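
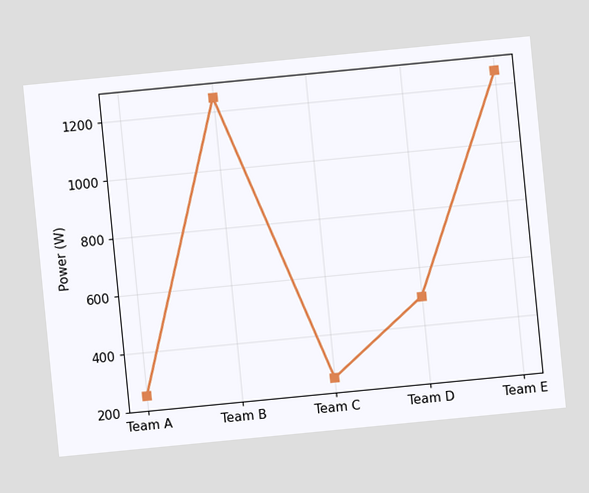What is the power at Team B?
1250W

The chart is tilted about 6° counter-clockwise. At Team B, the line is at 1250W.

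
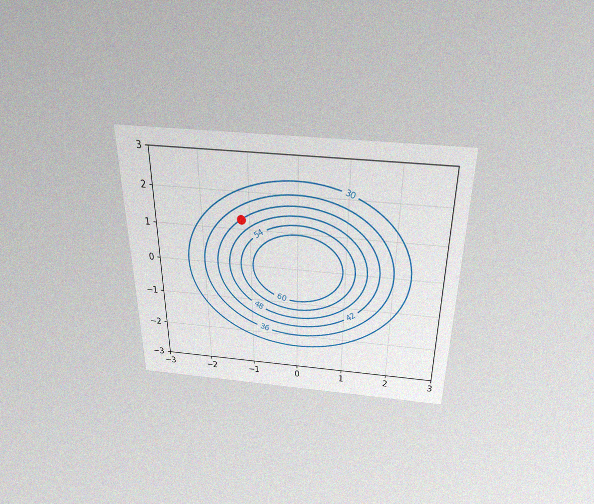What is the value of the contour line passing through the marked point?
The chart is viewed slightly from above, with some photo noise. The marked point sits on the contour labelled 42.

42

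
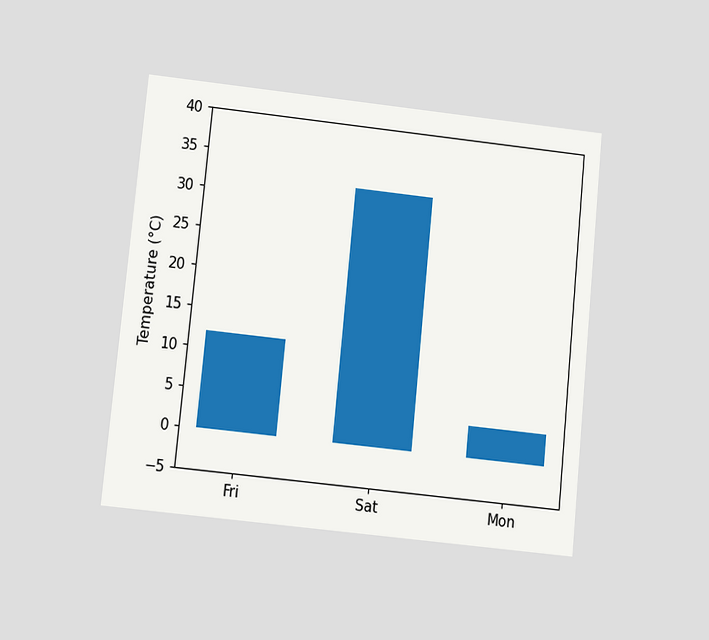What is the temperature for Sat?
The chart is tilted about 6° clockwise and viewed at a slight angle. Reading along the chart's y-axis, the Sat bar reaches 32°C.

32°C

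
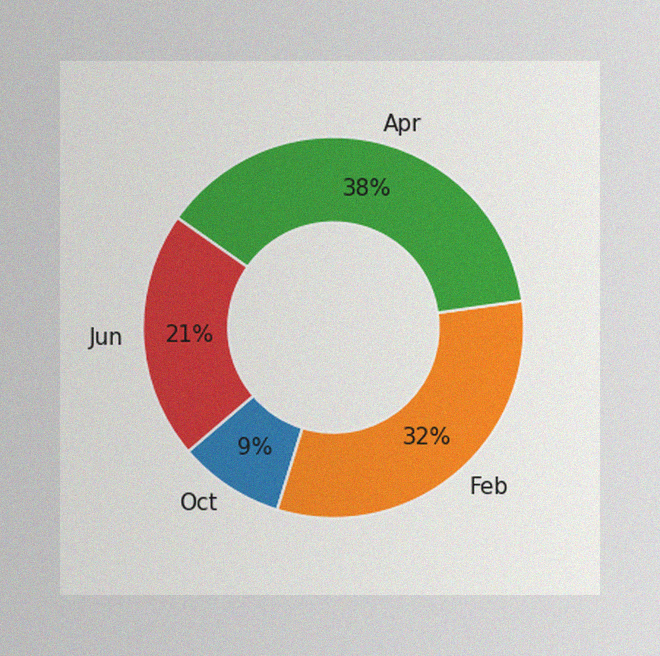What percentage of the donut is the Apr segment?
The image has some photo noise and uneven lighting. The Apr segment takes up 38% of the ring.

38%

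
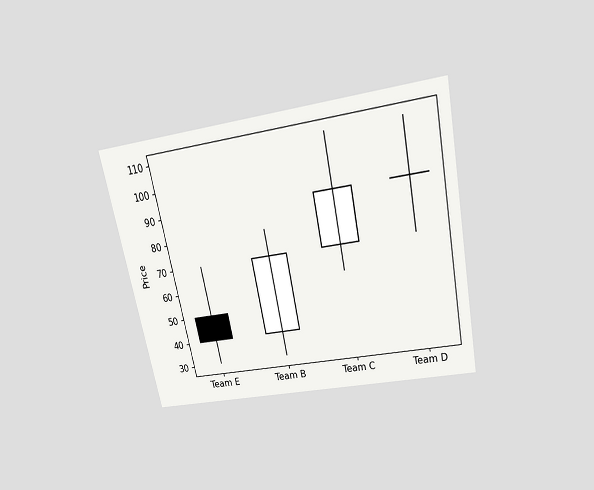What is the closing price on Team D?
90

The chart is tilted about 12° counter-clockwise and viewed slightly from above. The Team D candle closes at 90.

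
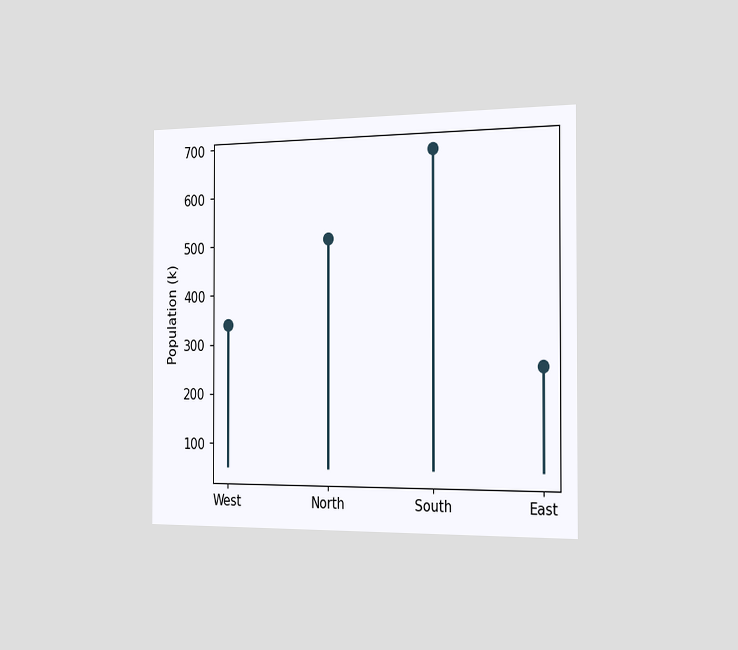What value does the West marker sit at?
340k

The chart is viewed slightly from the right. The West marker sits at 340k.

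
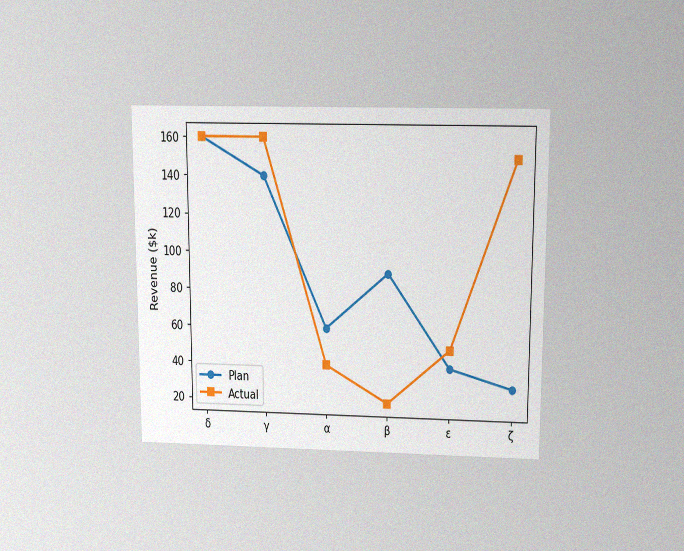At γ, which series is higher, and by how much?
Actual, by $20k

The chart is viewed slightly from above, with some photo noise. At γ, Actual sits above the other line by $20k.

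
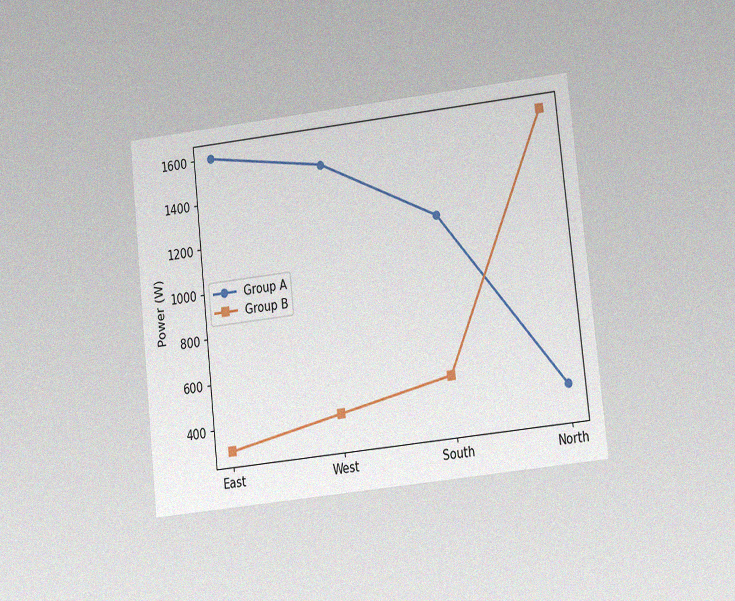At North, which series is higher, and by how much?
The chart is tilted about 6° counter-clockwise and viewed at a slight angle, with some photo noise. At North, Group B sits above the other line by 1200W.

Group B, by 1200W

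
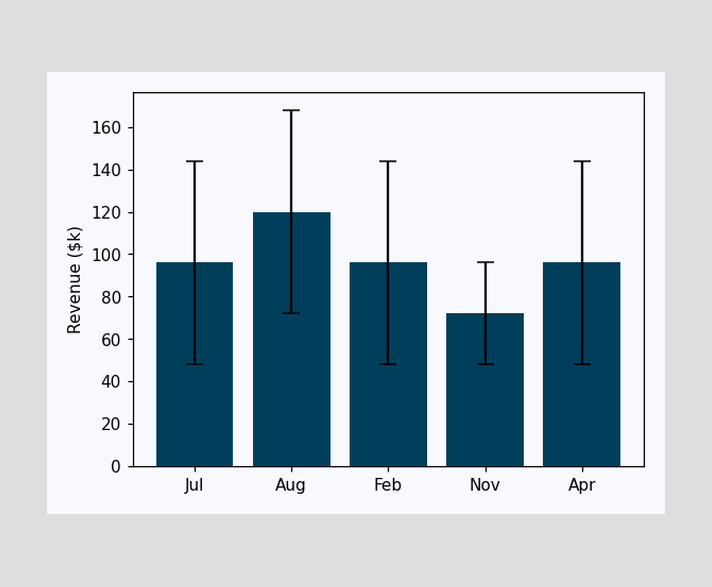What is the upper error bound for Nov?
$96k

The Nov bar's upper whisker reaches $96k.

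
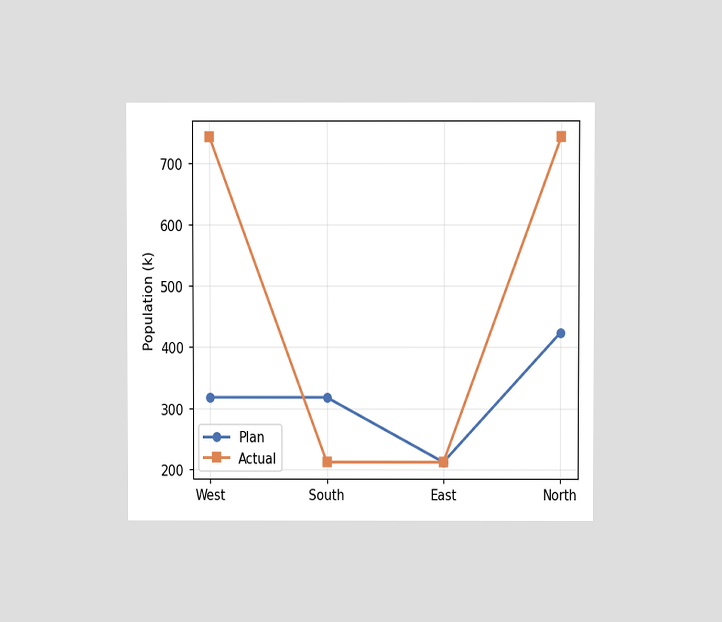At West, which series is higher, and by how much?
Actual, by 424k

The chart is viewed at a slight angle. At West, Actual sits above the other line by 424k.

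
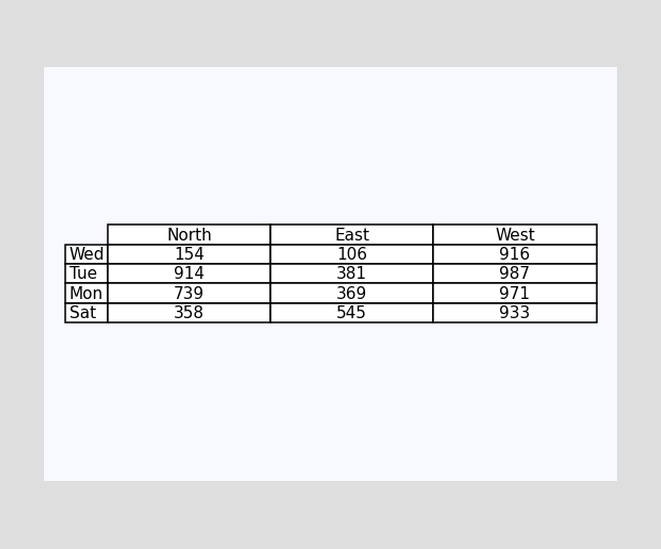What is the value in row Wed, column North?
154

The (Wed, North) cell reads 154.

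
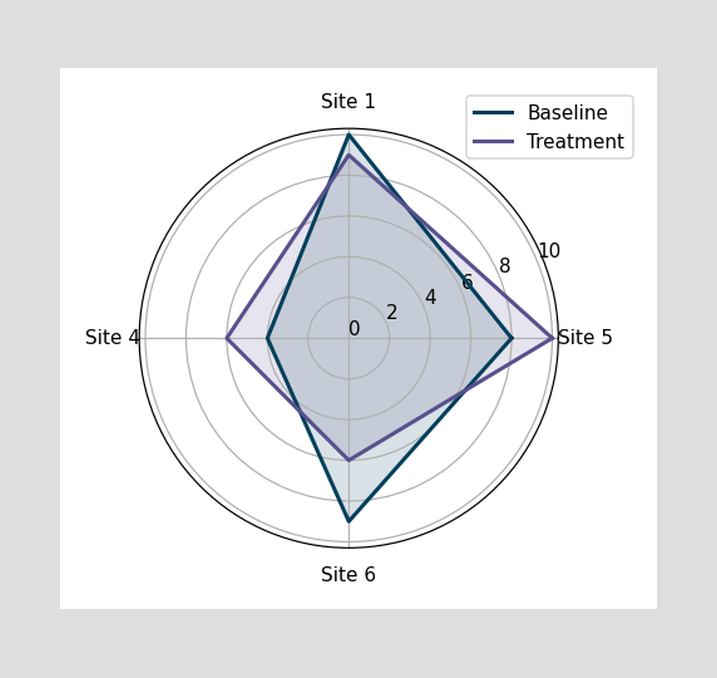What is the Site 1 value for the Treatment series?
9

On the Site 1 axis, Treatment reaches 9.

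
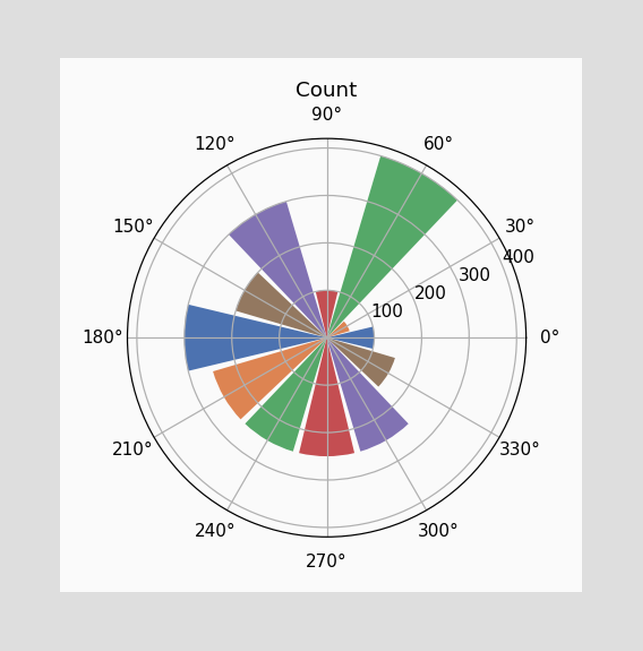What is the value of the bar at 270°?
The bar at 270° reaches 250 on the radial axis.

250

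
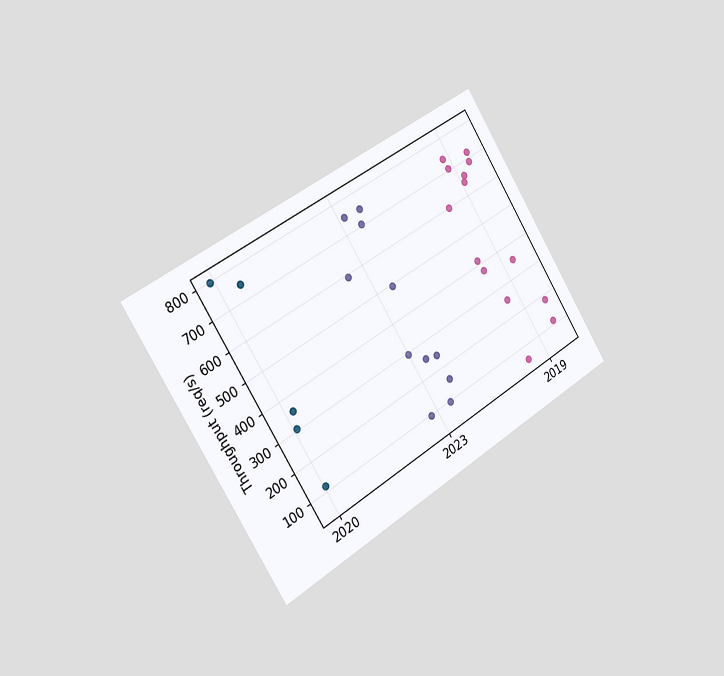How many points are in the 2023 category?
11

The chart is tilted about 32° counter-clockwise and viewed slightly from the left. Counting the markers in the 2023 column gives 11.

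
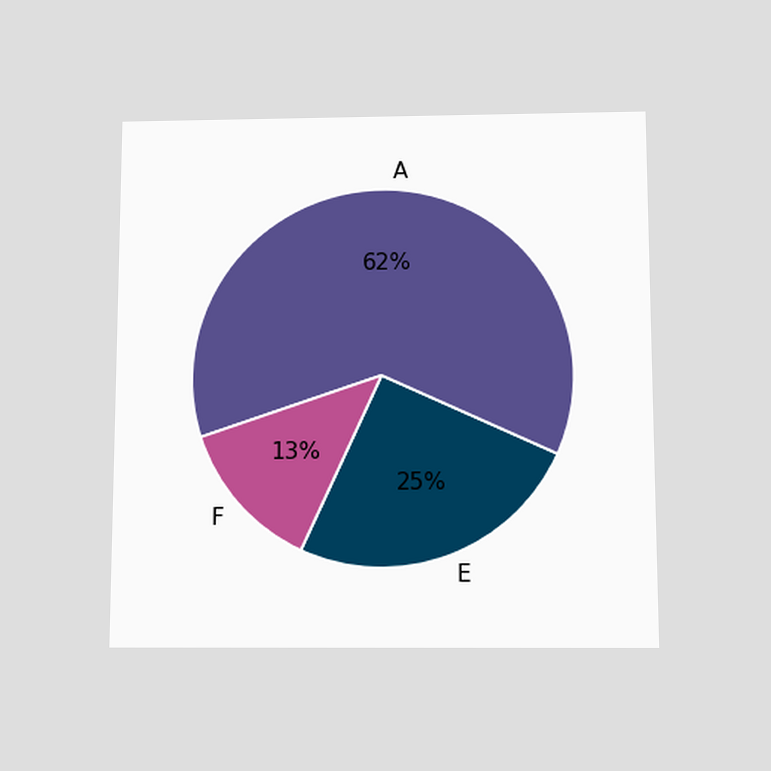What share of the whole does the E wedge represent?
25%

The chart is viewed slightly from below. The E slice takes up 25% of the pie.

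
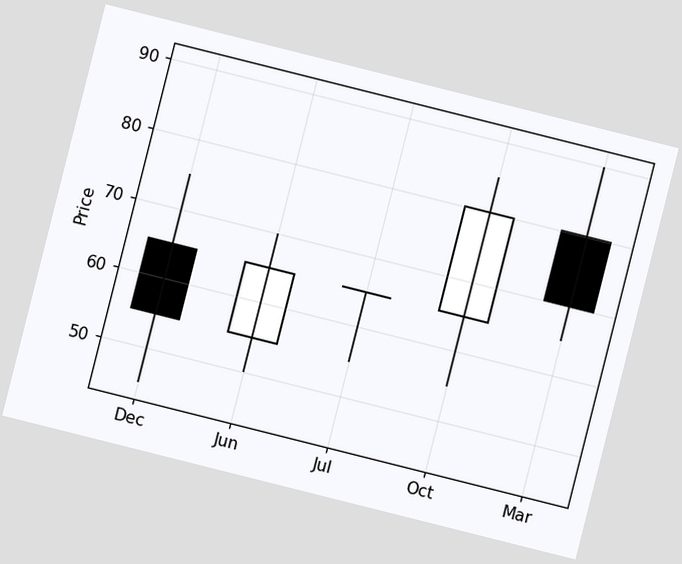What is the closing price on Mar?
70

The chart is tilted about 14° clockwise. The Mar candle closes at 70.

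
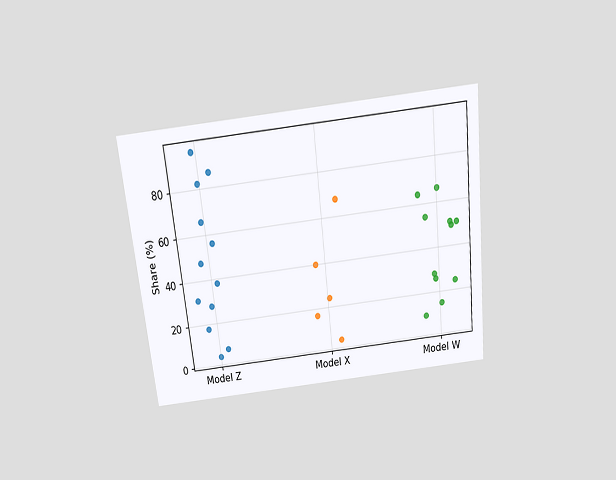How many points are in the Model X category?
5

The chart is tilted about 6° counter-clockwise and viewed slightly from above. Counting the markers in the Model X column gives 5.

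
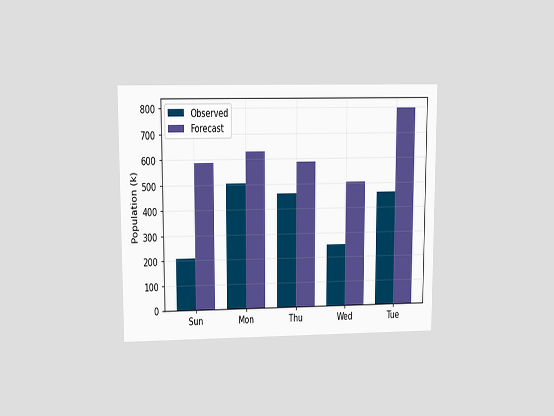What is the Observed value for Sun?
210k

The chart is viewed at a slight angle. The Observed bar at Sun reaches 210k on the y-axis.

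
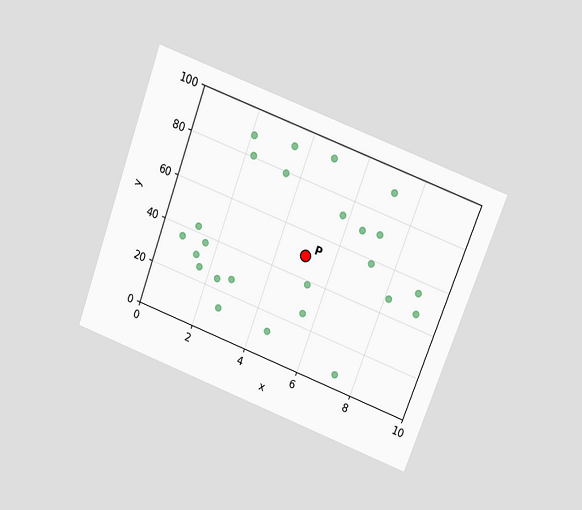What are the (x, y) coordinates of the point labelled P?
(5, 50)

The chart is tilted about 20° clockwise and viewed at a slight angle. Following the gridlines from P to each axis, P sits at (5, 50).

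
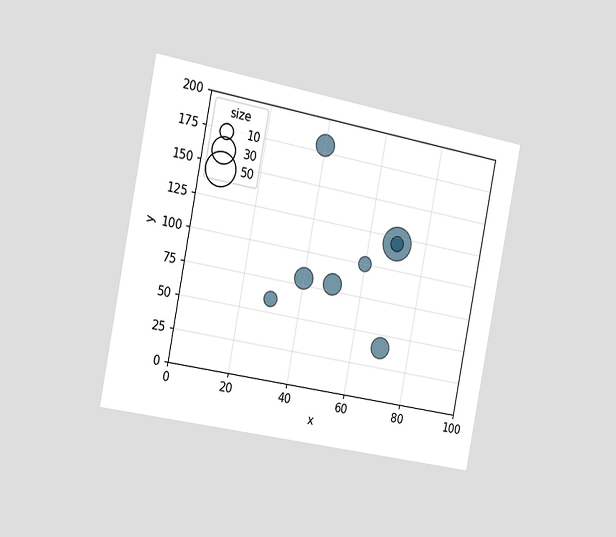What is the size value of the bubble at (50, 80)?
The chart is tilted about 11° clockwise and viewed slightly from the left. Matching the bubble at (50, 80) against the size legend gives 20.

20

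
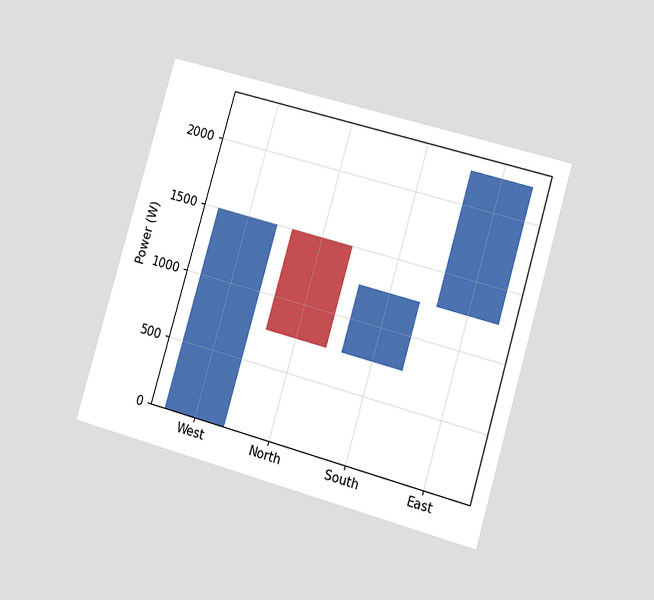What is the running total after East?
2250W

The chart is tilted about 16° clockwise and viewed slightly from the right. After East the running total reaches 2250W.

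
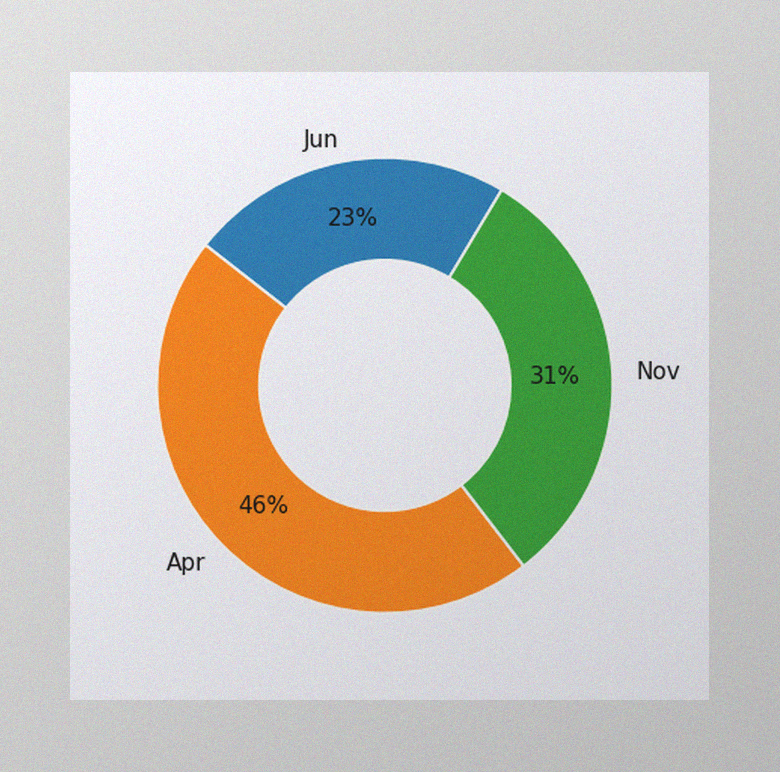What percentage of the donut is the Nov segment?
31%

The image has some photo noise and uneven lighting. The Nov segment takes up 31% of the ring.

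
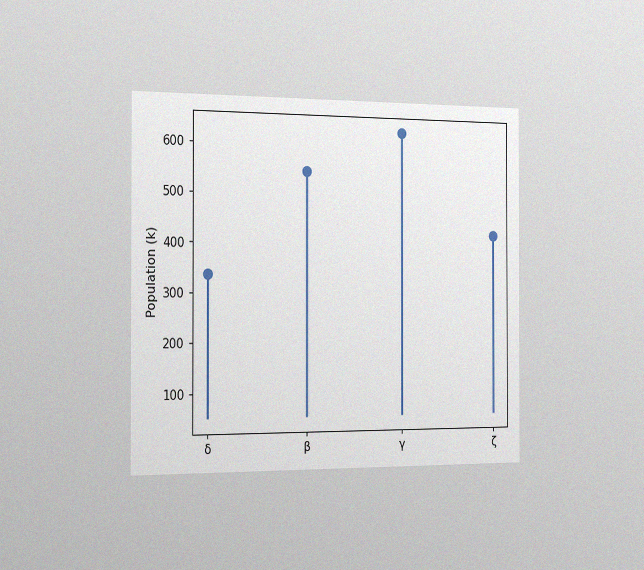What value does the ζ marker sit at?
420k

The chart is viewed slightly from the left, with some photo noise. The ζ marker sits at 420k.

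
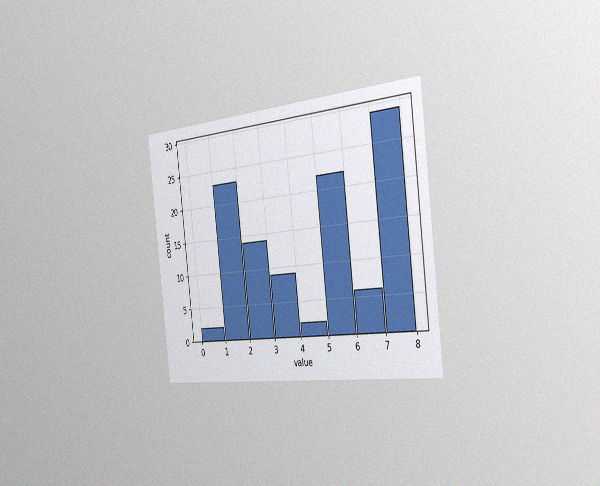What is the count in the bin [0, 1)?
The chart is tilted about 7° counter-clockwise and viewed slightly from the right, with some photo noise. The [0, 1) bin has height 2.

2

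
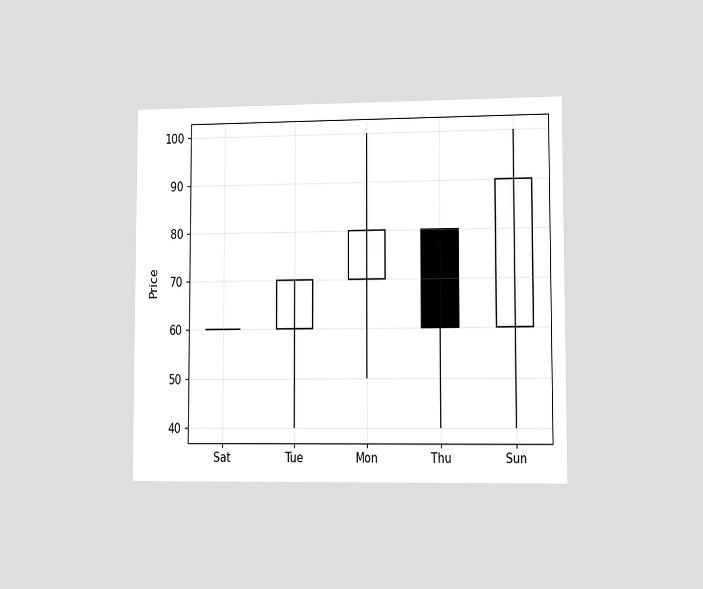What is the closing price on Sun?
The chart is viewed slightly from the right. The Sun candle closes at 90.

90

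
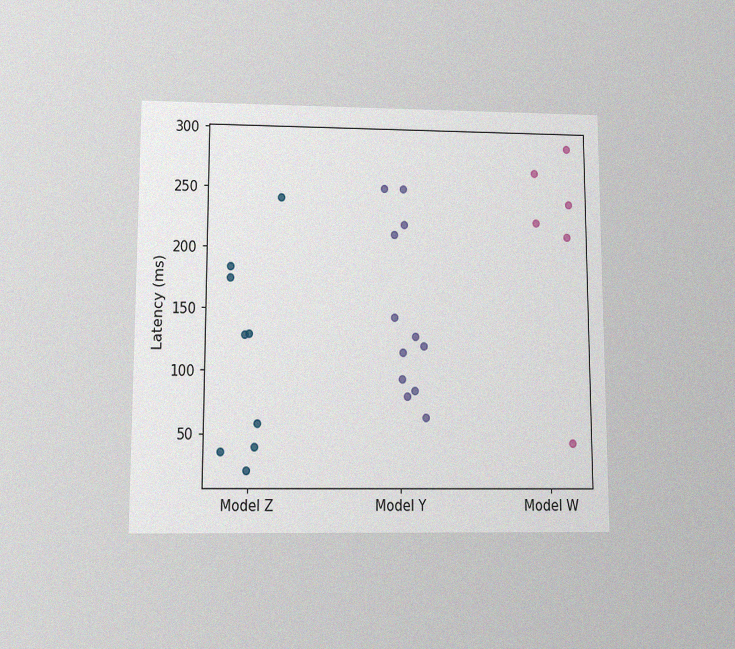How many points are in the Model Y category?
12

The chart is viewed slightly from below, with some photo noise. Counting the markers in the Model Y column gives 12.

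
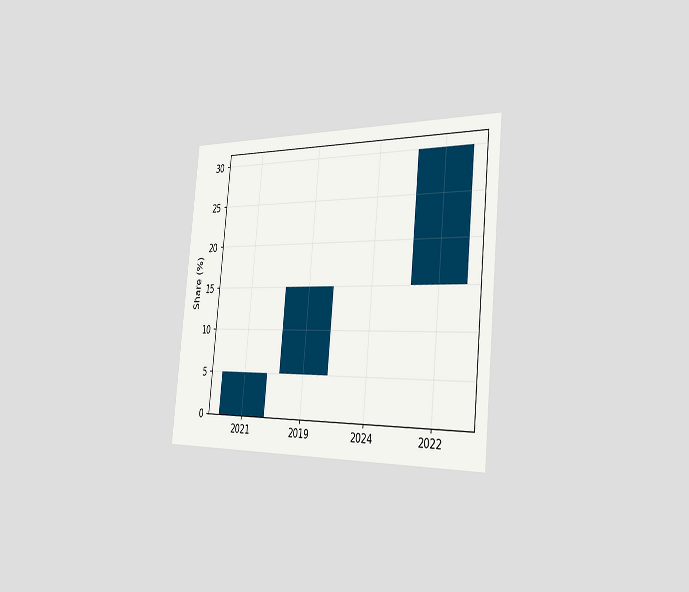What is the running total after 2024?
15%

The chart is tilted about 6° clockwise and viewed slightly from the right. After 2024 the running total reaches 15%.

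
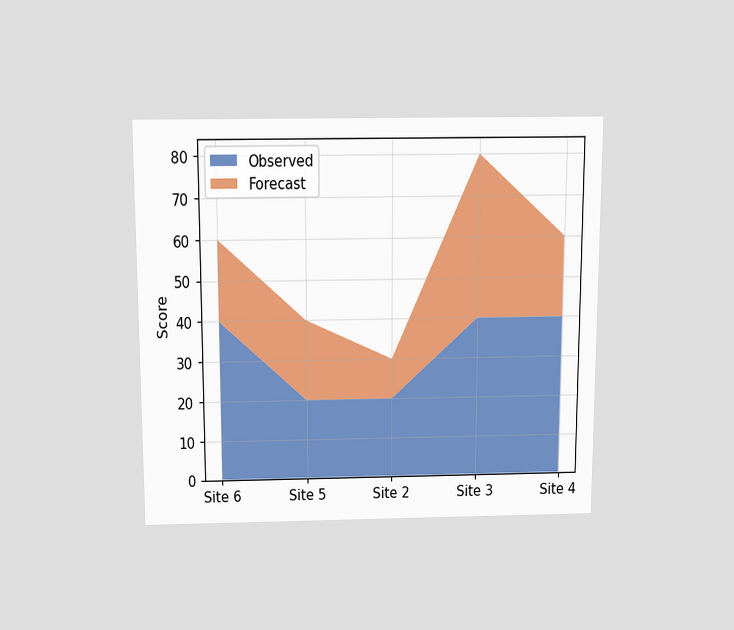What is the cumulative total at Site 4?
The chart is viewed slightly from above. The stacked total at Site 4 reaches 60.

60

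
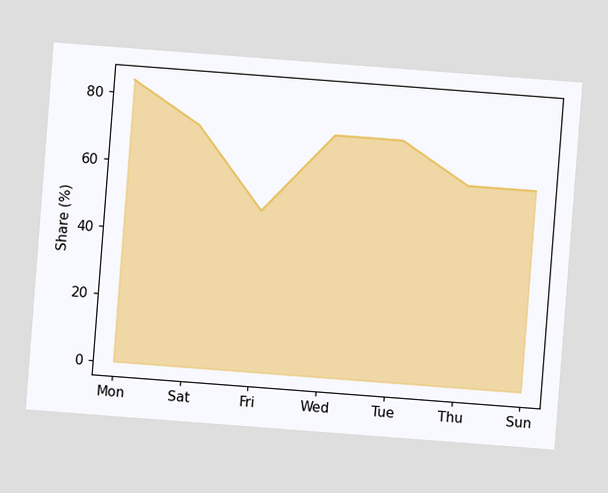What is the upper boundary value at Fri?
The chart is tilted about 4° clockwise. At Fri the upper boundary is at 48%.

48%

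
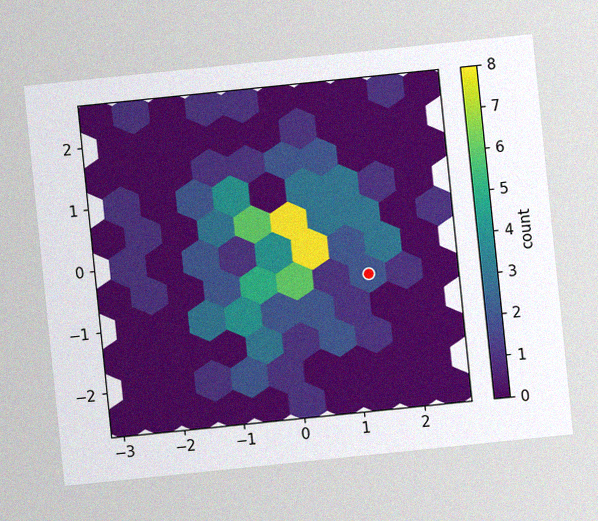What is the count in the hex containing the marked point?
The chart is tilted about 6° counter-clockwise, with some photo noise. The marked hex reads 2 on the colorbar.

2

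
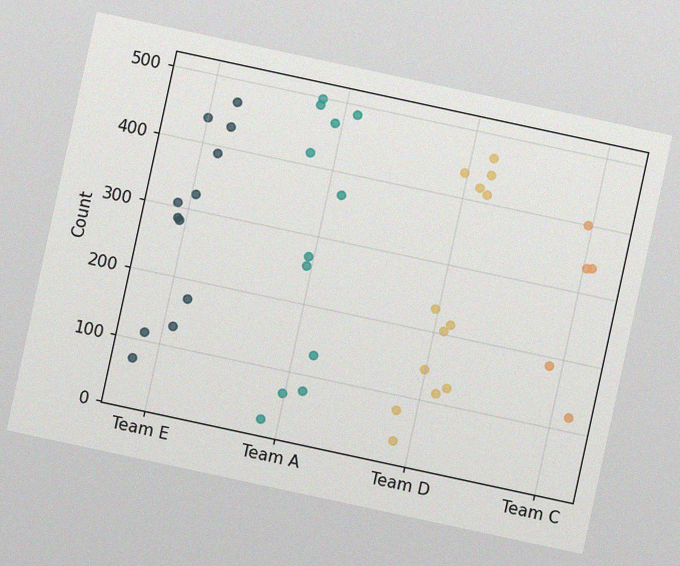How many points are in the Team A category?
12

The chart is tilted about 12° clockwise, with some photo noise. Counting the markers in the Team A column gives 12.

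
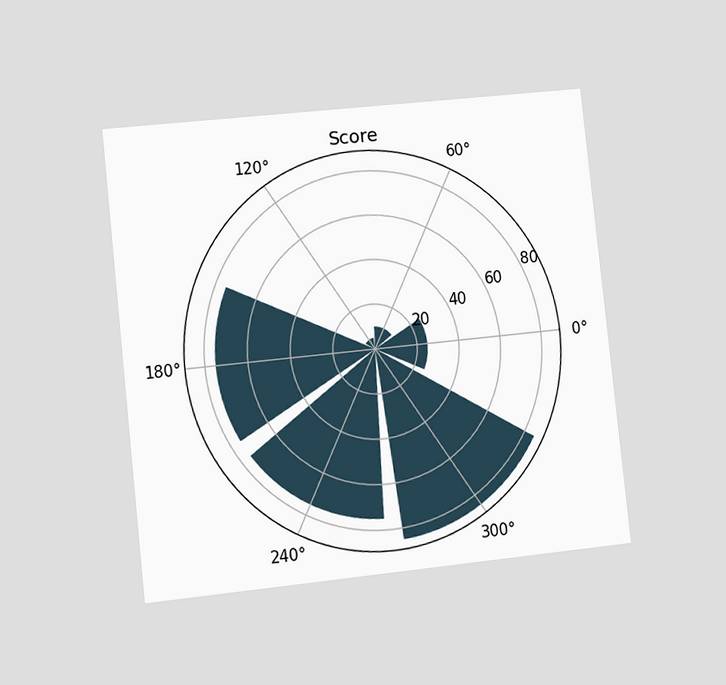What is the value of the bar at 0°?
25

The chart is tilted about 6° counter-clockwise and viewed slightly from the left. The bar at 0° reaches 25 on the radial axis.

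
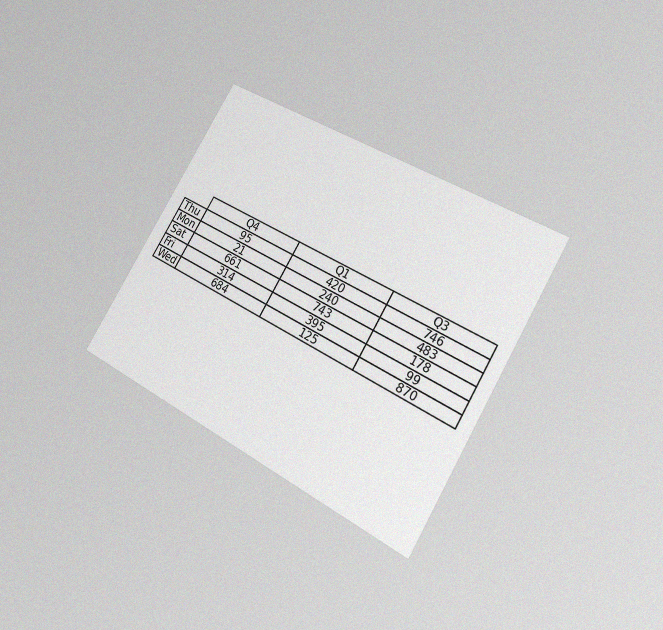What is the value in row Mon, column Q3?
483

The chart is tilted about 30° clockwise and viewed at a slight angle, with some photo noise. The (Mon, Q3) cell reads 483.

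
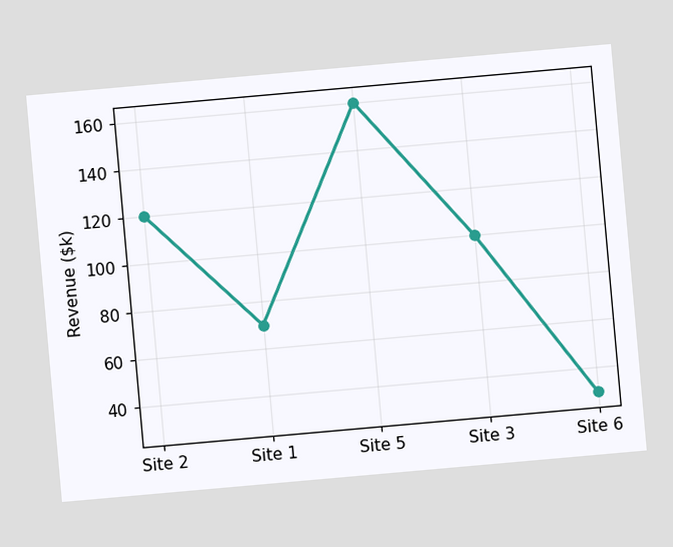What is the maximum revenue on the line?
$160k

The chart is tilted about 5° counter-clockwise. The highest point is at Site 5, and reading across to the y-axis gives $160k.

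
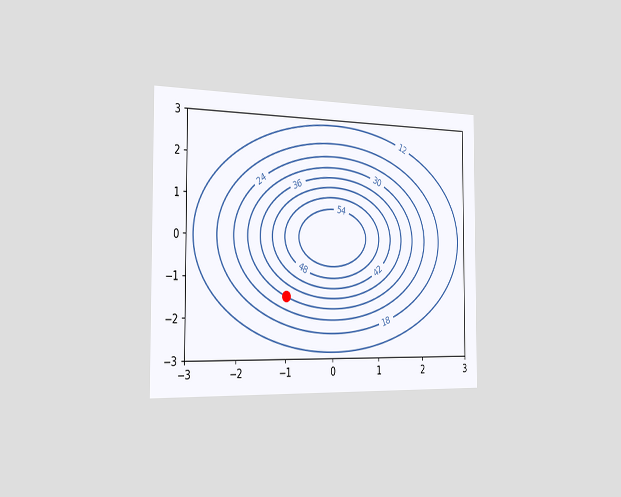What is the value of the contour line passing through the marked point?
30

The chart is viewed slightly from the left. The marked point sits on the contour labelled 30.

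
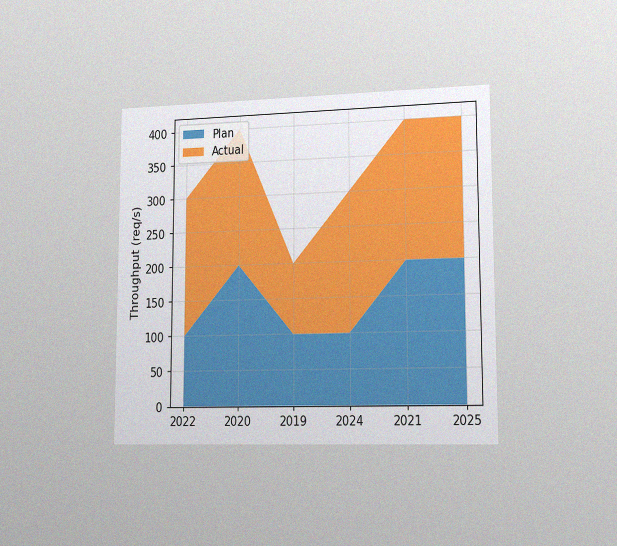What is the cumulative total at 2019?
The chart is viewed slightly from the right, with some photo noise. The stacked total at 2019 reaches 200req/s.

200req/s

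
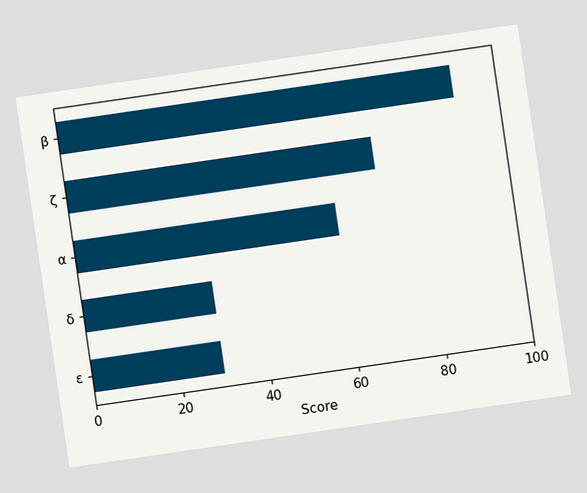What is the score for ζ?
The chart is tilted about 8° counter-clockwise. Reading along the chart's x-axis, the ζ bar reaches 70.

70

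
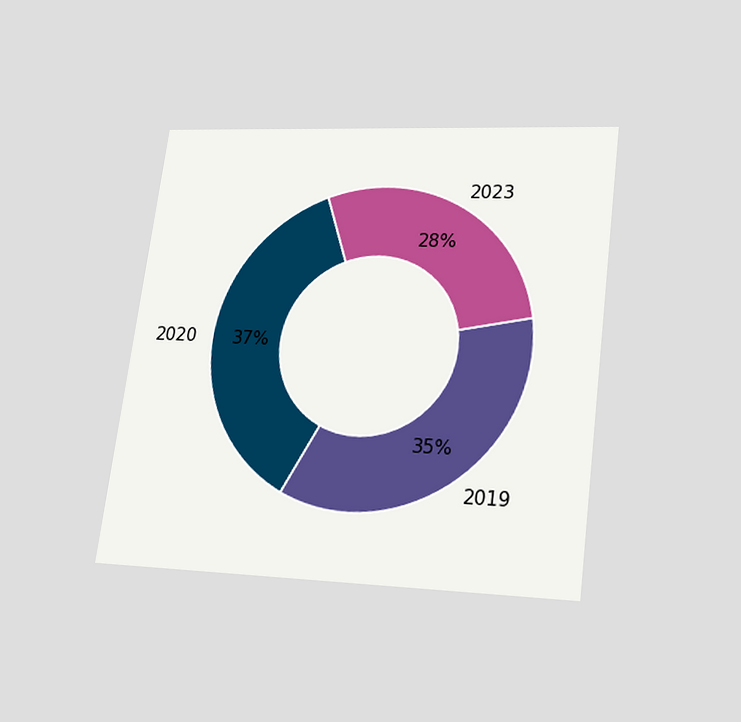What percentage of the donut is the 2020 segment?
37%

The chart is tilted about 7° clockwise and viewed slightly from below. The 2020 segment takes up 37% of the ring.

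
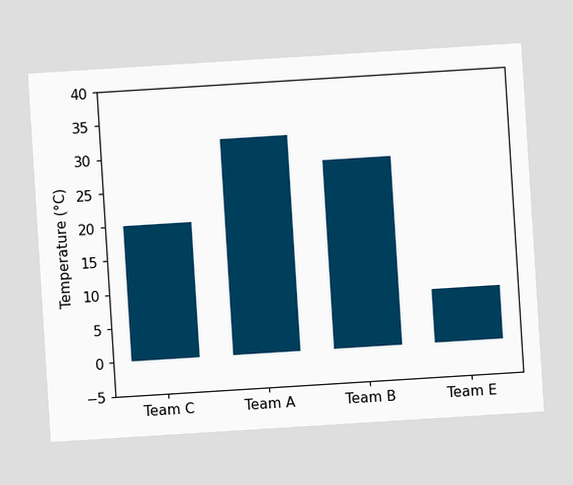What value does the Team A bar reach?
The chart is tilted about 4° counter-clockwise. Reading along the chart's y-axis, the Team A bar reaches 32°C.

32°C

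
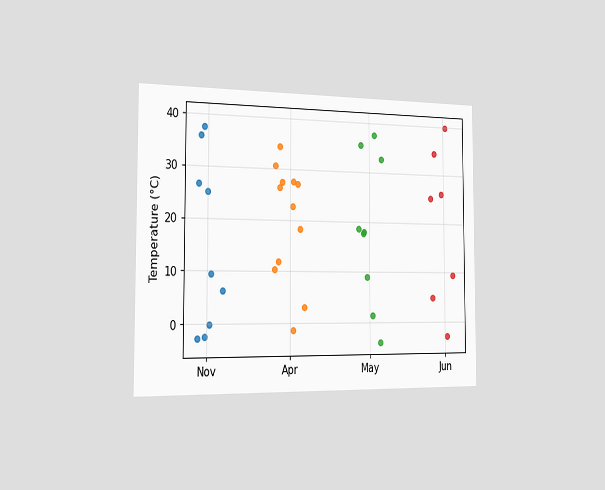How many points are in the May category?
9

The chart is viewed slightly from the left. Counting the markers in the May column gives 9.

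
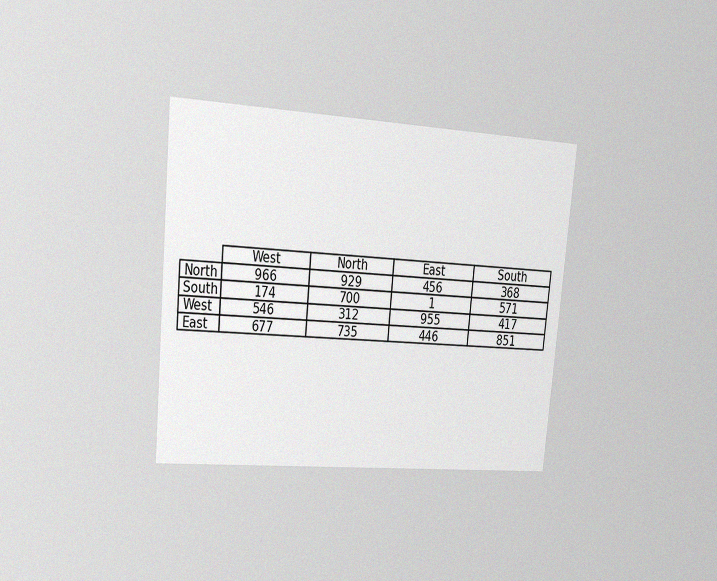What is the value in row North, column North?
The chart is tilted about 5° clockwise and viewed slightly from the left, with some photo noise. The (North, North) cell reads 929.

929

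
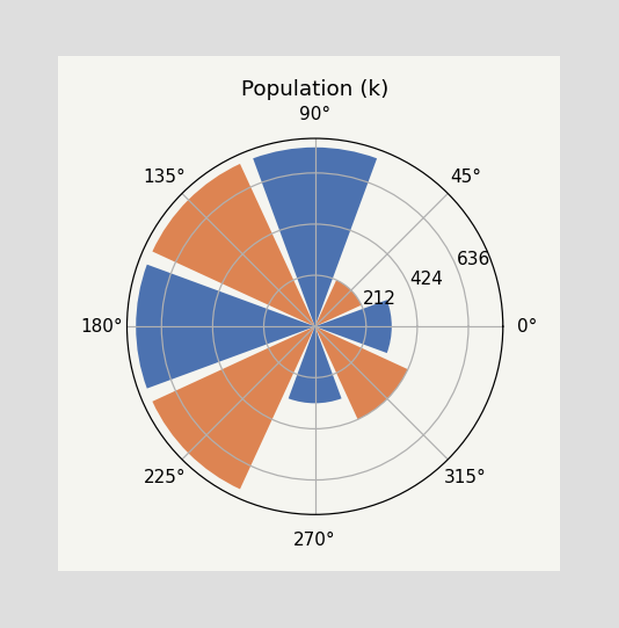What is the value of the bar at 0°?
The bar at 0° reaches 318k on the radial axis.

318k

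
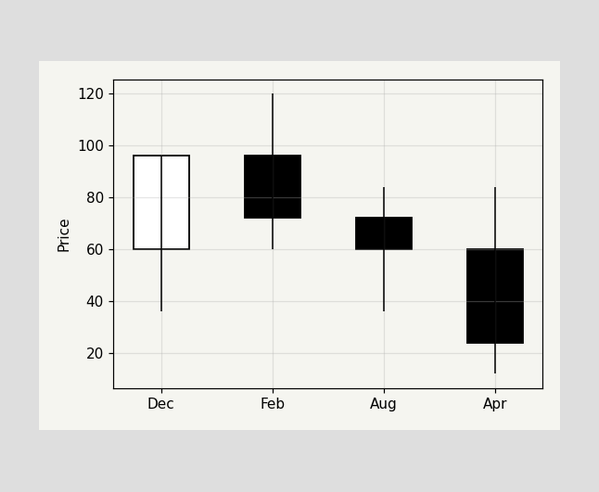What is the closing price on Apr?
The Apr candle closes at 24.

24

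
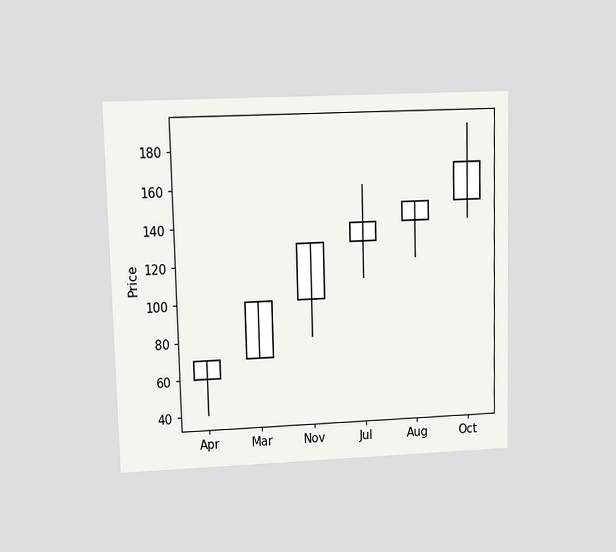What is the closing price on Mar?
The chart is viewed at a slight angle. The Mar candle closes at 100.

100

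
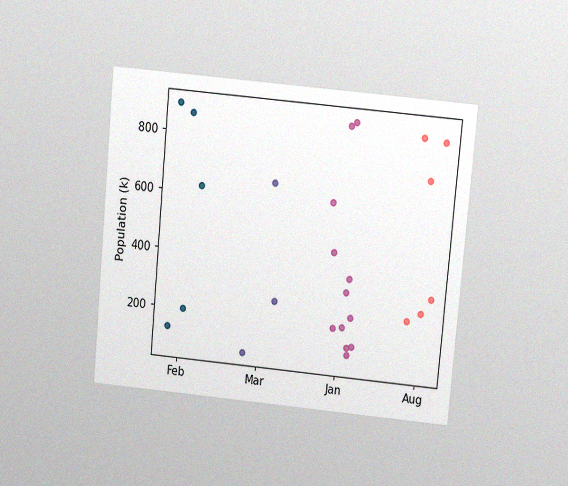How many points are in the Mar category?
3

The chart is tilted about 5° clockwise and viewed slightly from above, with some photo noise. Counting the markers in the Mar column gives 3.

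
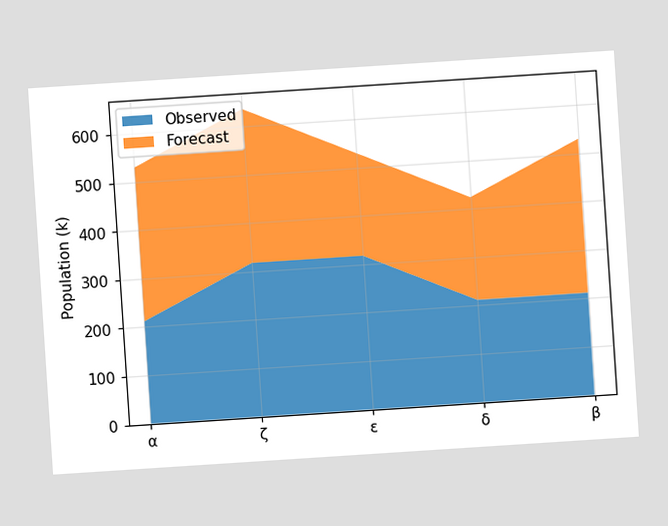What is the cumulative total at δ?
The chart is tilted about 4° counter-clockwise. The stacked total at δ reaches 424k.

424k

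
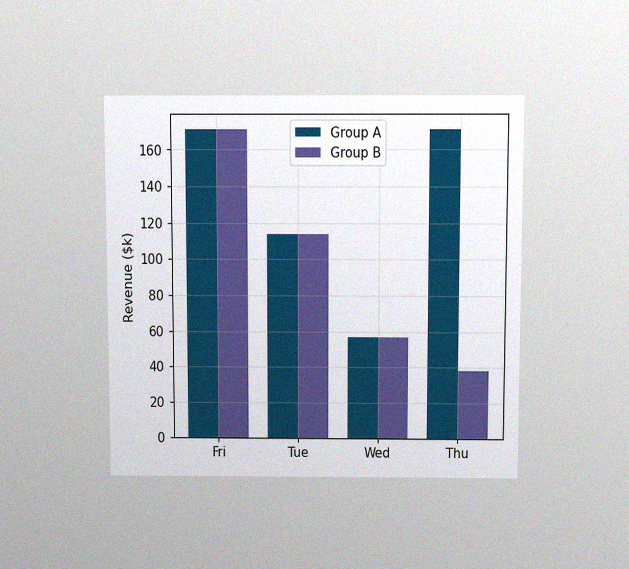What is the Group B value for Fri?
The chart is viewed slightly from above, with some photo noise. The Group B bar at Fri reaches $171k on the y-axis.

$171k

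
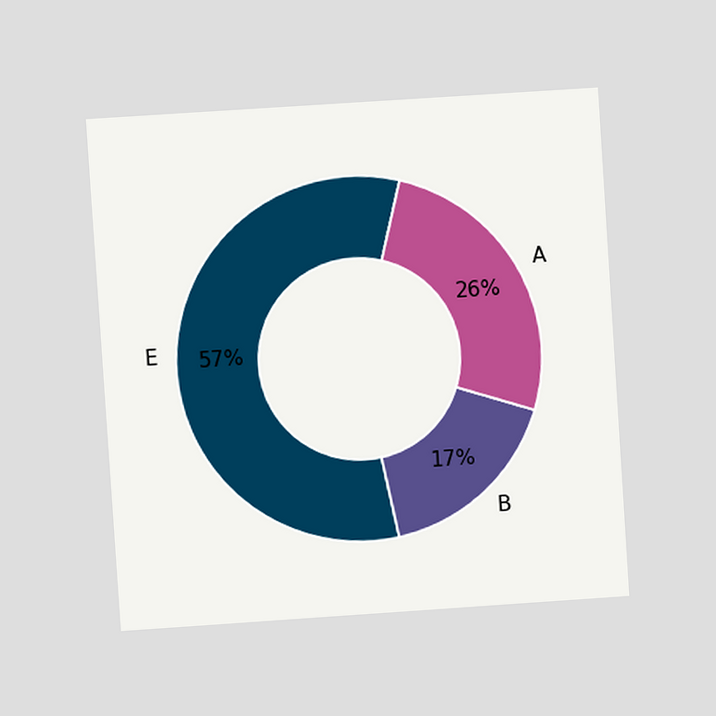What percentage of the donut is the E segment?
The chart is tilted about 4° counter-clockwise and viewed at a slight angle. The E segment takes up 57% of the ring.

57%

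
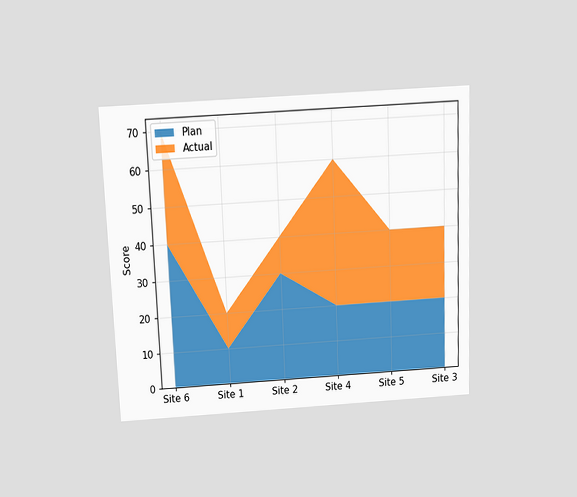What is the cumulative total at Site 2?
The chart is tilted about 2° counter-clockwise and viewed slightly from above. The stacked total at Site 2 reaches 40.

40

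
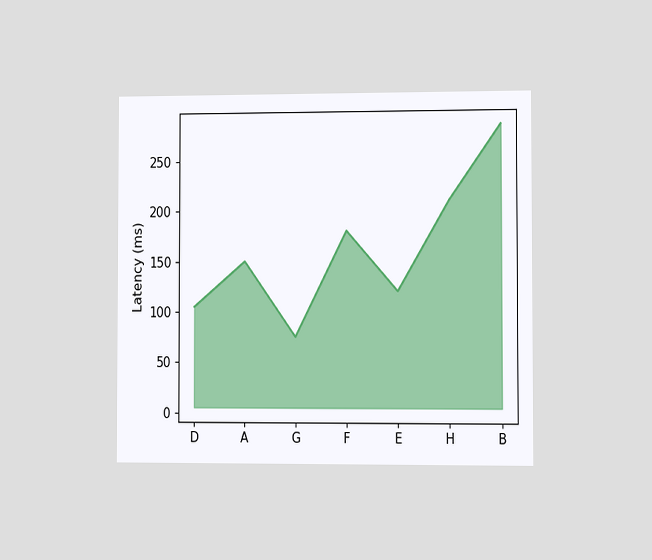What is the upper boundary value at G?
75ms

The chart is viewed slightly from the right. At G the upper boundary is at 75ms.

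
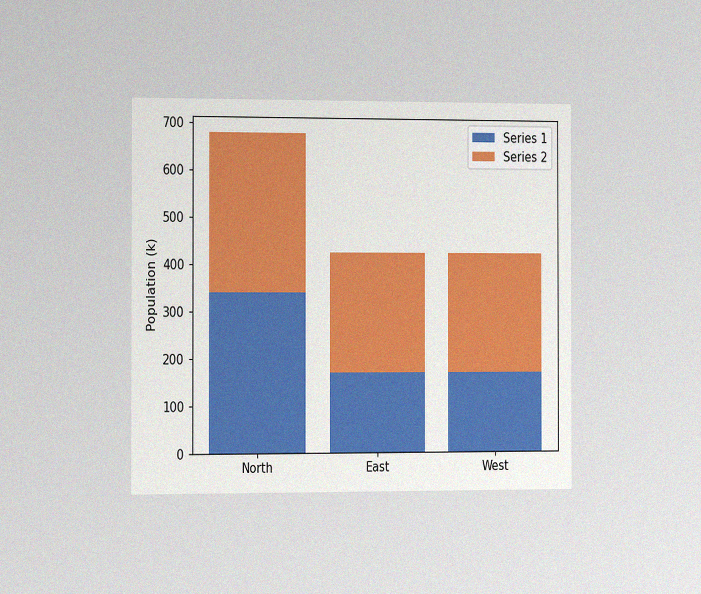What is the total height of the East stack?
425k

The chart is viewed slightly from the left, with some photo noise. The East stack's top reaches 425k on the y-axis.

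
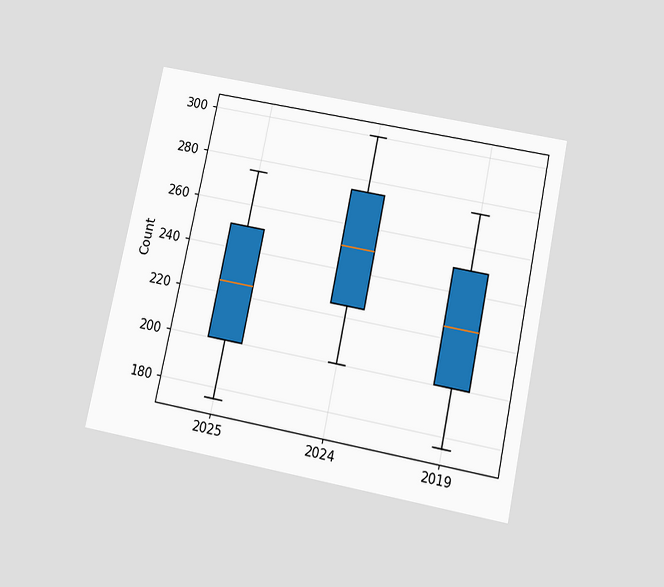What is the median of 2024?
The chart is tilted about 12° clockwise and viewed slightly from below. The median line in the 2024 box sits at 250.

250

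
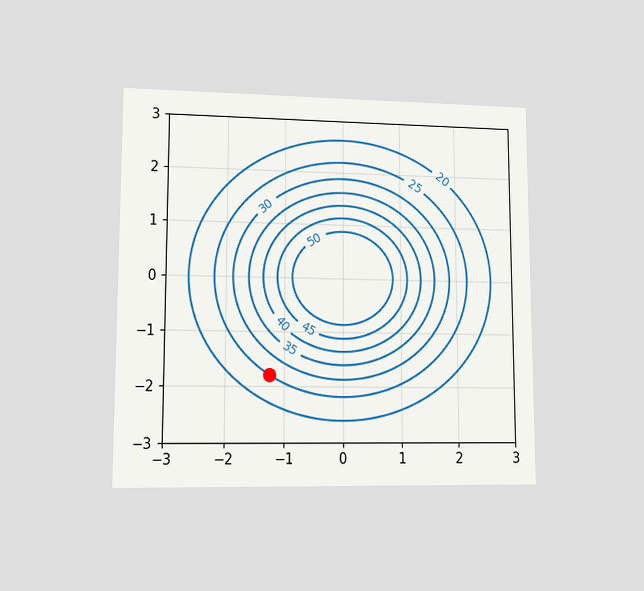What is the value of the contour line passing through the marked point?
25

The chart is viewed at a slight angle. The marked point sits on the contour labelled 25.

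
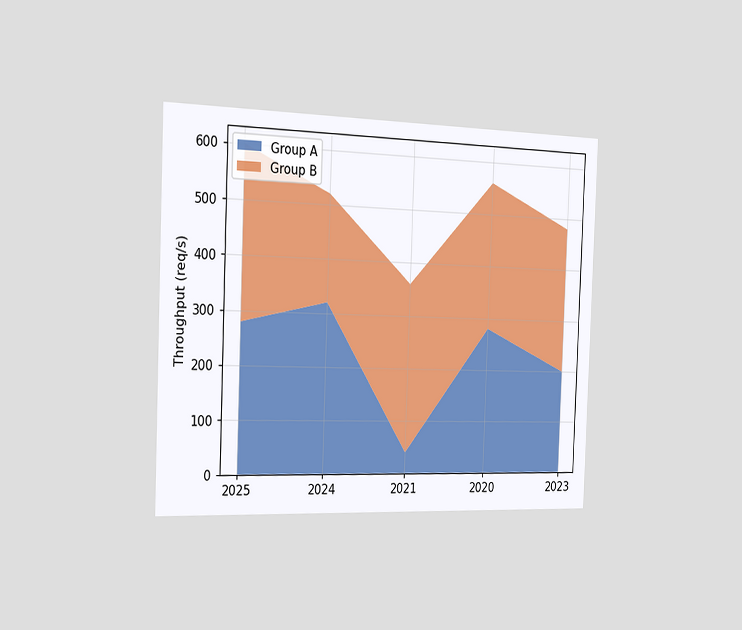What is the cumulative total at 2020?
560req/s

The chart is tilted about 2° clockwise and viewed slightly from the left. The stacked total at 2020 reaches 560req/s.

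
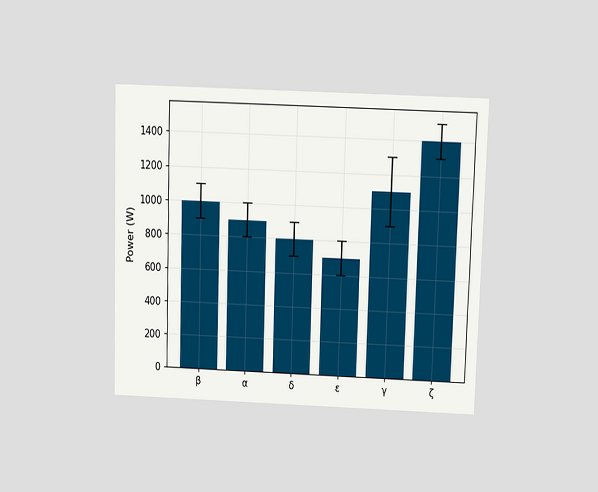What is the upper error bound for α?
The chart is viewed slightly from above. The α bar's upper whisker reaches 1000W.

1000W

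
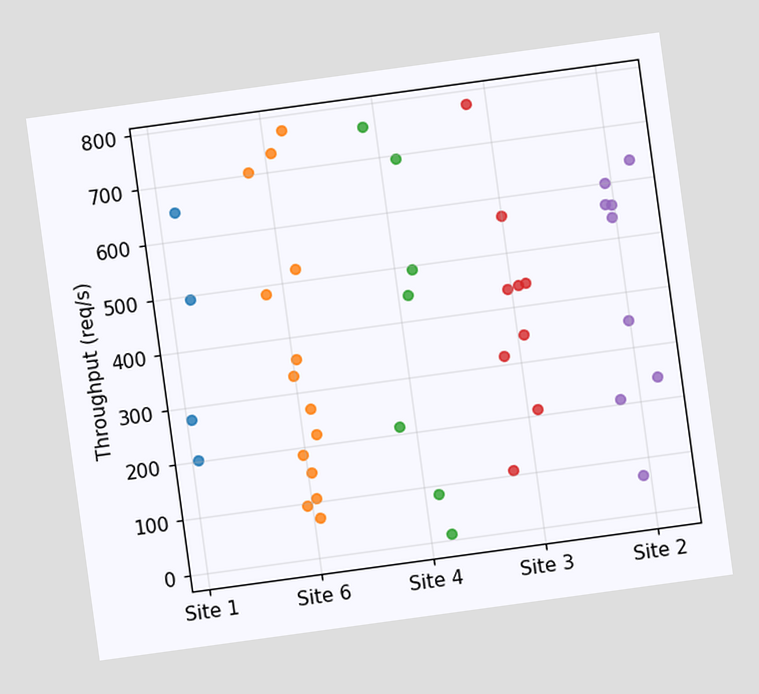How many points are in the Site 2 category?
9

The chart is tilted about 8° counter-clockwise. Counting the markers in the Site 2 column gives 9.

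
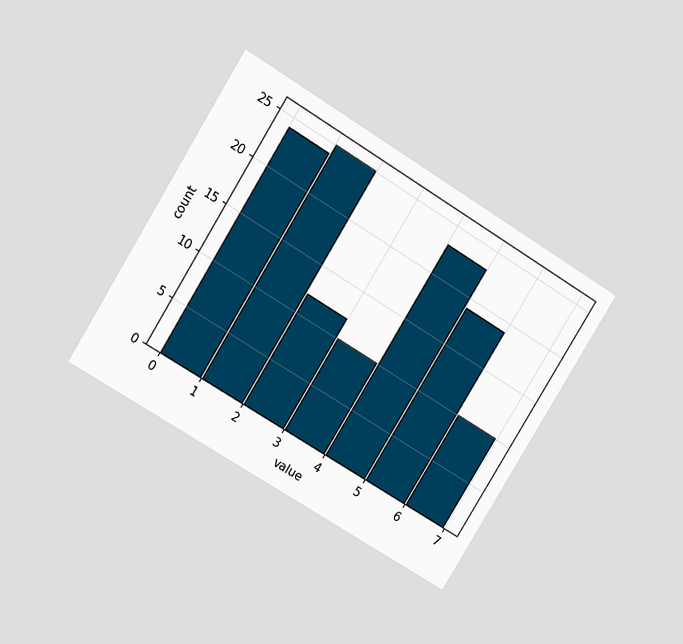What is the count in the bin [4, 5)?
23

The chart is tilted about 32° clockwise and viewed at a slight angle. The [4, 5) bin has height 23.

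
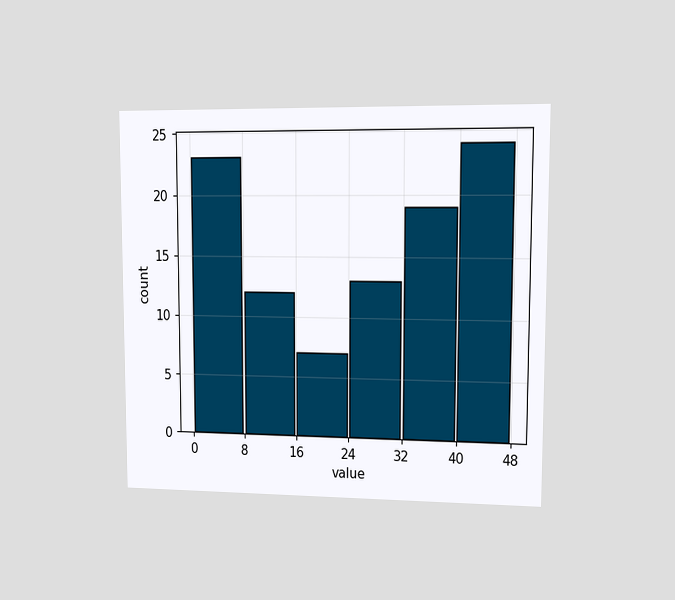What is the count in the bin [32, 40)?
The chart is viewed at a slight angle. The [32, 40) bin has height 19.

19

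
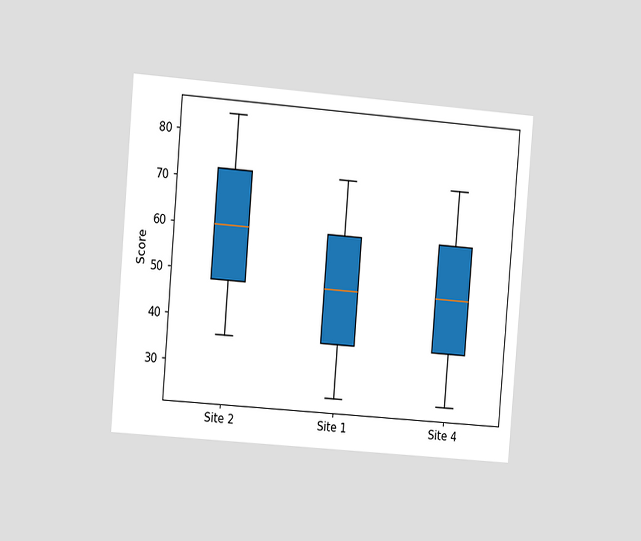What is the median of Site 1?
The chart is tilted about 5° clockwise and viewed slightly from the left. The median line in the Site 1 box sits at 48.

48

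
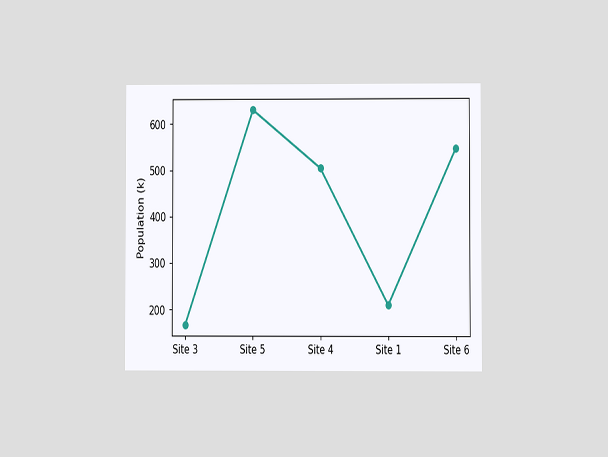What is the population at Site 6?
The chart is viewed at a slight angle. At Site 6, the line is at 546k.

546k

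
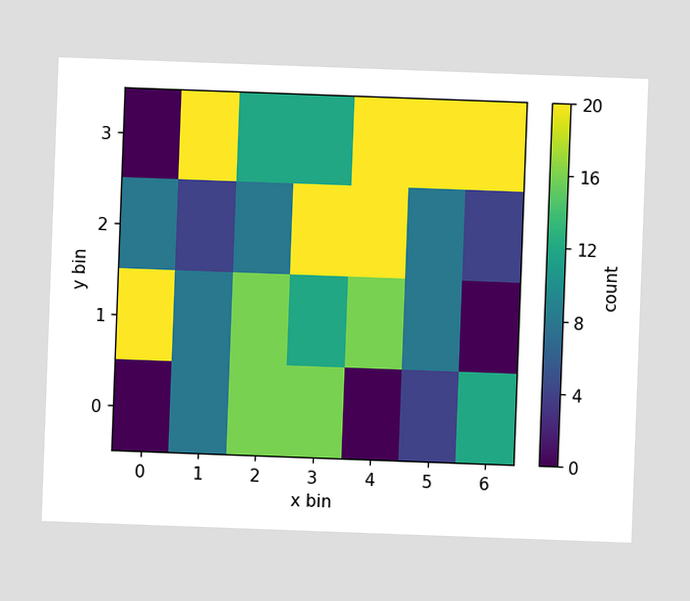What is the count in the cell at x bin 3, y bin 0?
The chart is tilted about 2° clockwise. Matching the cell (3, 0) against the colorbar gives 16.

16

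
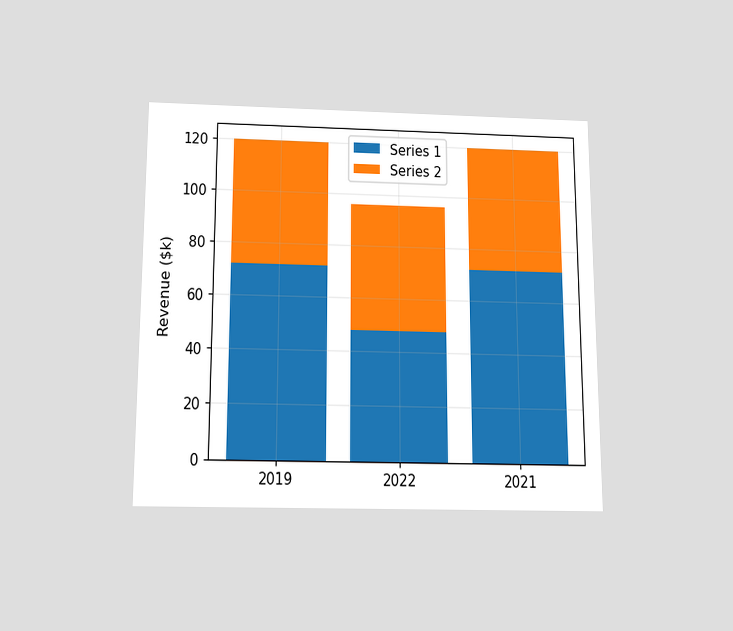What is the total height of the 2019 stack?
The chart is viewed slightly from below. The 2019 stack's top reaches $120k on the y-axis.

$120k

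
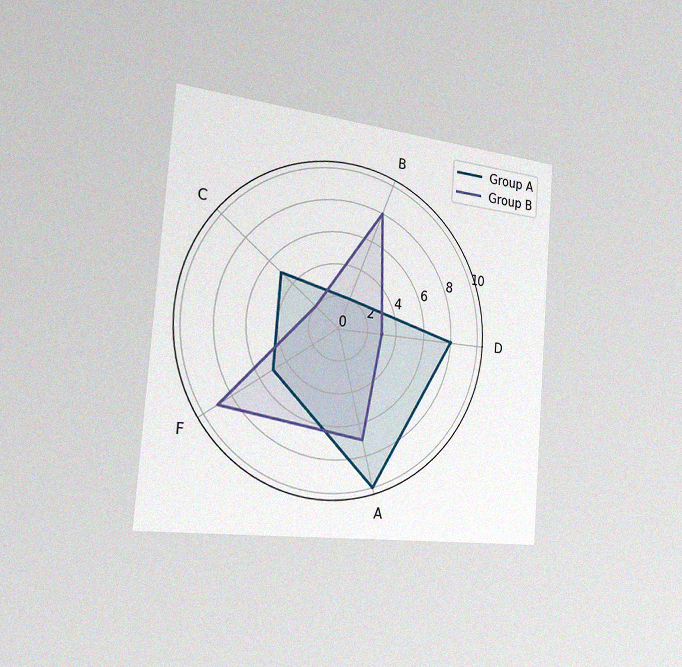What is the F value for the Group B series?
The chart is tilted about 4° clockwise and viewed slightly from the left, with some photo noise. On the F axis, Group B reaches 9.

9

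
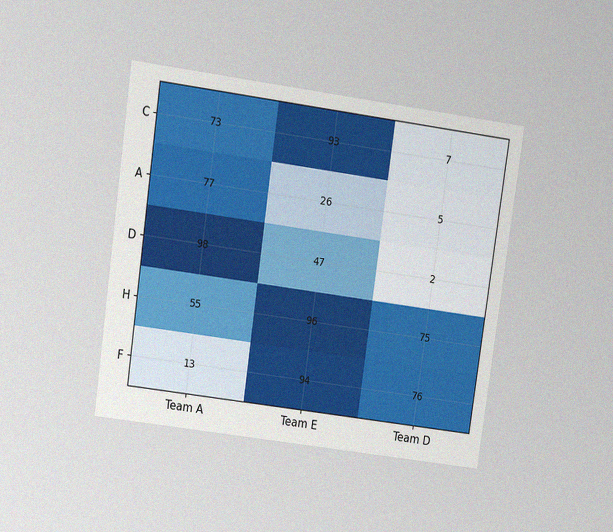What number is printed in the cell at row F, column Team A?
13

The chart is tilted about 8° clockwise and viewed at a slight angle, with some photo noise. The (F, Team A) cell reads 13.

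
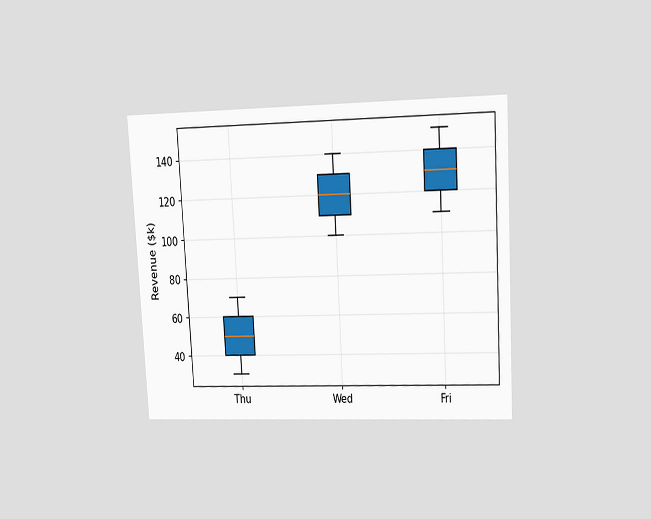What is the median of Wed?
$120k

The chart is tilted about 3° counter-clockwise and viewed at a slight angle. The median line in the Wed box sits at $120k.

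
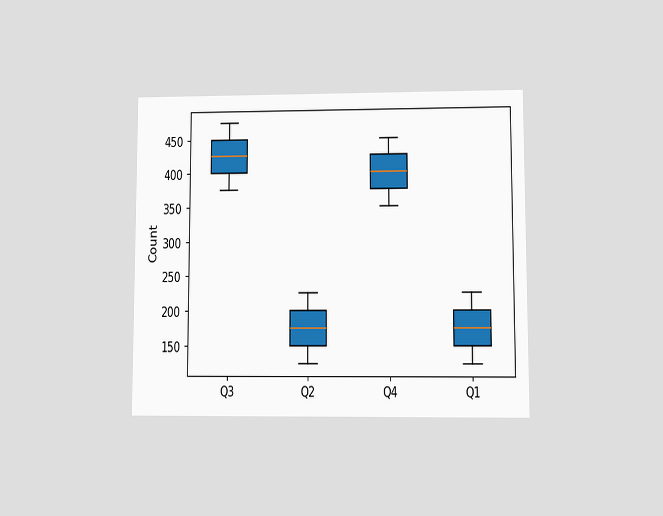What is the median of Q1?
175

The chart is viewed at a slight angle. The median line in the Q1 box sits at 175.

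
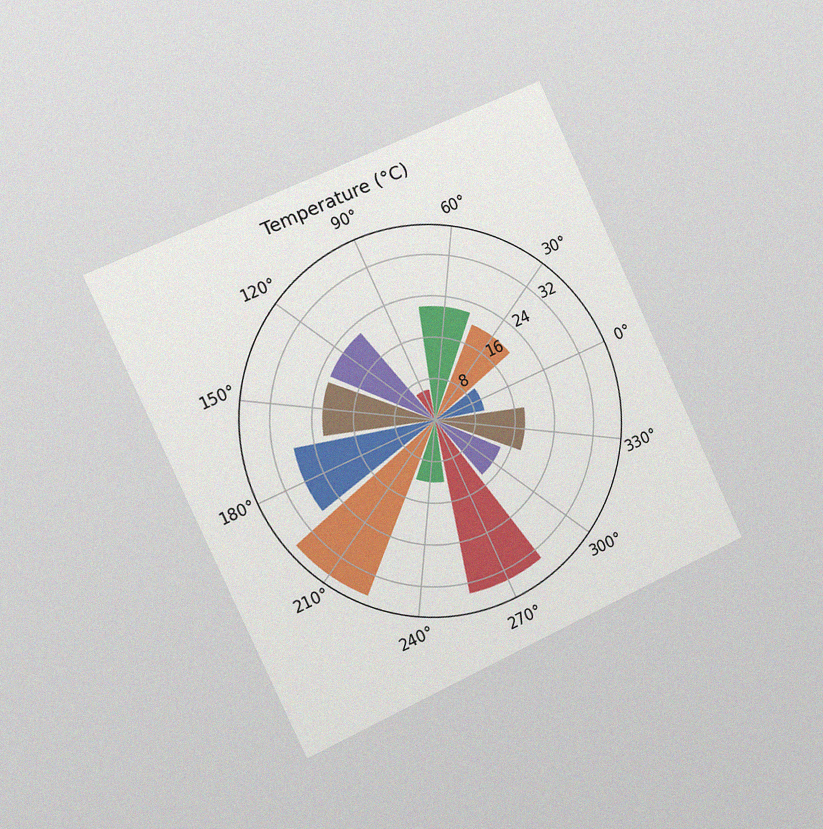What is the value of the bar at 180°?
The chart is tilted about 25° counter-clockwise and viewed slightly from the left, with some photo noise. The bar at 180° reaches 28°C on the radial axis.

28°C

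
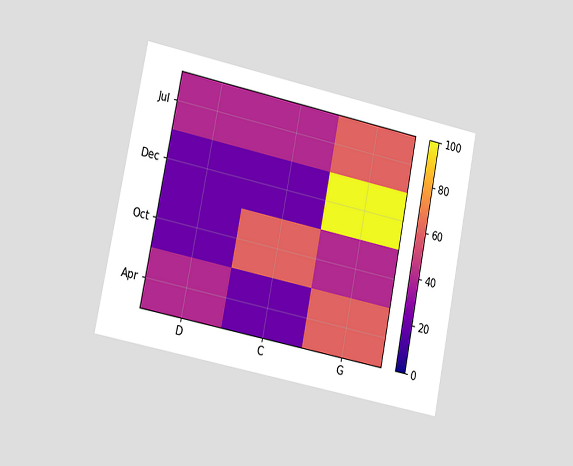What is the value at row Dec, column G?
100

The chart is tilted about 11° clockwise and viewed slightly from the left. Matching cell (Dec, G) against the colorbar gives 100.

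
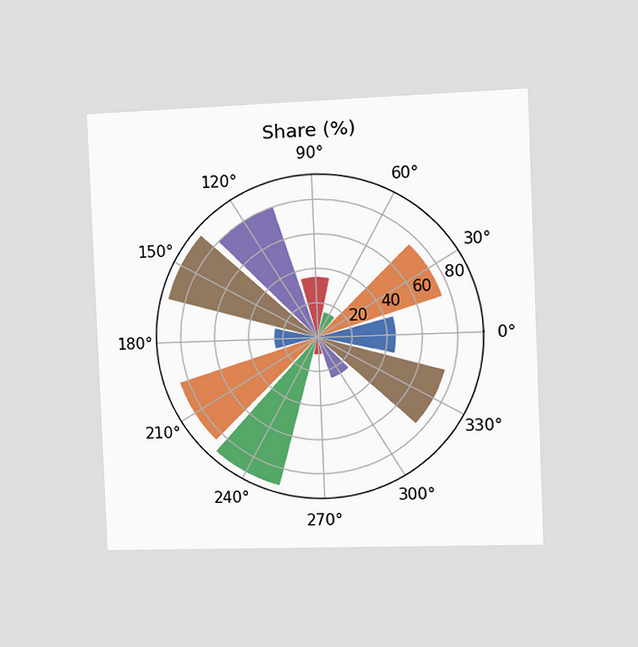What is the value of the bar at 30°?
75%

The chart is tilted about 2° counter-clockwise and viewed slightly from the right. The bar at 30° reaches 75% on the radial axis.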